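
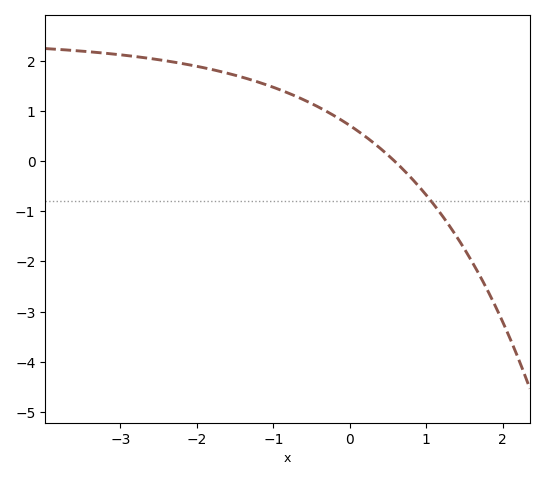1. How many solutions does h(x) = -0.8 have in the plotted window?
1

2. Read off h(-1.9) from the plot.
1.86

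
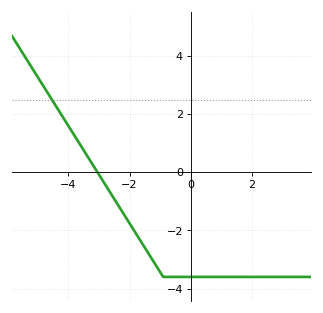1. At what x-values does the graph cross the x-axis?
-3.05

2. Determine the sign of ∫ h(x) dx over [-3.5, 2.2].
negative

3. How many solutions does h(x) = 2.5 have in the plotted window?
1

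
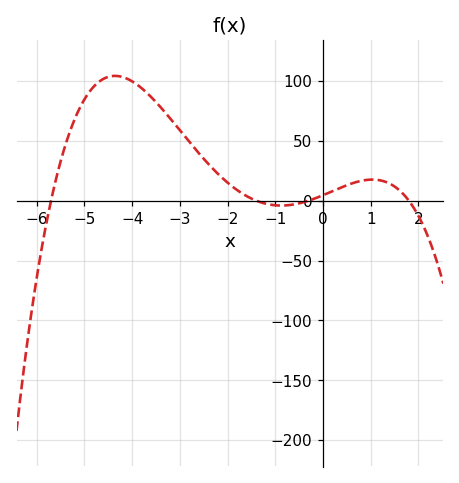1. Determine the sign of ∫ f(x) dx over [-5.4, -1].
positive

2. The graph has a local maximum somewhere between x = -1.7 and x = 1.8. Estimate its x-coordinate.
1.03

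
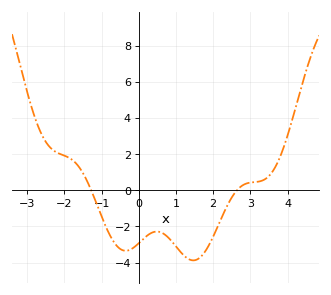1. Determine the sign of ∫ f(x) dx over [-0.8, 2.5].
negative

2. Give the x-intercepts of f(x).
-1.28, 2.64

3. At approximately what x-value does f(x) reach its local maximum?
0.487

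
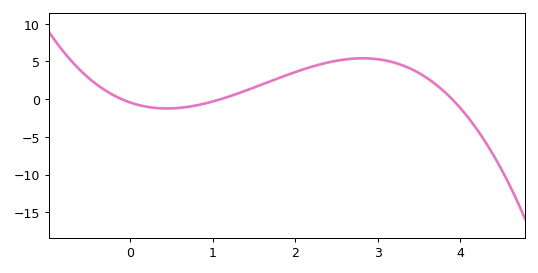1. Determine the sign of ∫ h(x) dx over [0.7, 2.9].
positive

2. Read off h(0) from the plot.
-0.5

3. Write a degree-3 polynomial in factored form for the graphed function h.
y = -1(x + 0.1)(x - 1.1)(x - 3.9)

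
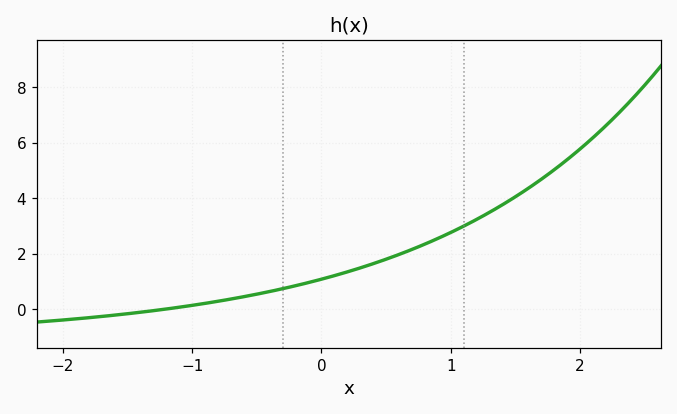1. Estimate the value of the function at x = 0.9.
2.6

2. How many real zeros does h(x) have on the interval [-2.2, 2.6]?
1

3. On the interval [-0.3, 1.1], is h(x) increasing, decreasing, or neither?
increasing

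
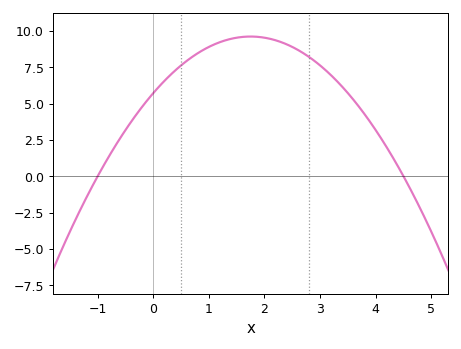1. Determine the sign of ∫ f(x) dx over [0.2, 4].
positive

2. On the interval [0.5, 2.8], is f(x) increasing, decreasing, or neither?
neither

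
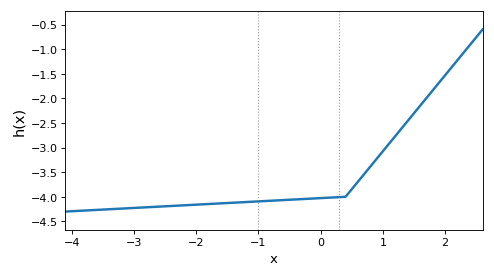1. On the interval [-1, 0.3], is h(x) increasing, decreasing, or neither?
increasing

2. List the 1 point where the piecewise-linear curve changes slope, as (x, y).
(0.4, -4)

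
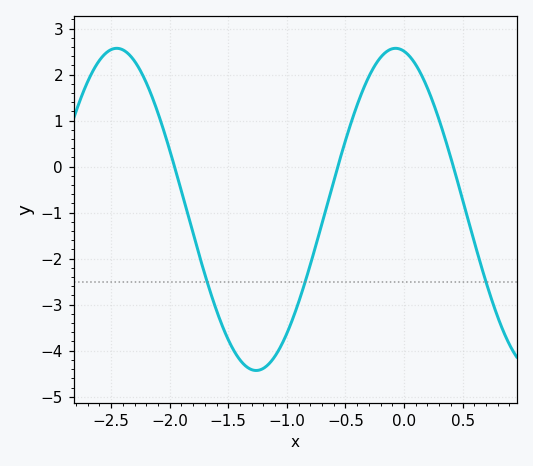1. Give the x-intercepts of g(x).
-1.96, -0.565, 0.421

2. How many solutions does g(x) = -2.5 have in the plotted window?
3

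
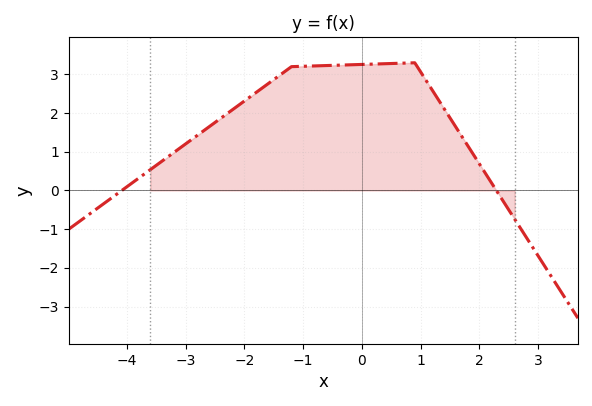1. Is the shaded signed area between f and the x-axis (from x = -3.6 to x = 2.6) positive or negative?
positive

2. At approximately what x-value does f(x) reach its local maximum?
0.8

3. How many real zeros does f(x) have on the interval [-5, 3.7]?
2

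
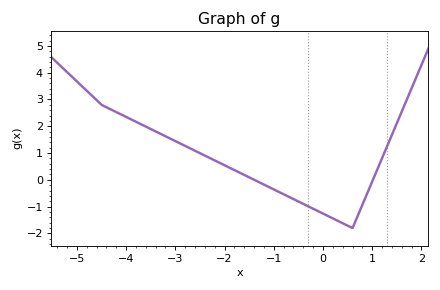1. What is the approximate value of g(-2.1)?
0.6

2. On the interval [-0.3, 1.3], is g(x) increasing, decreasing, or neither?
neither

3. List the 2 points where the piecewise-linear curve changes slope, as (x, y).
(-4.5, 2.8); (0.6, -1.8)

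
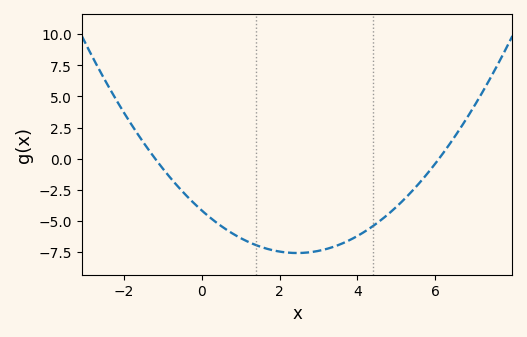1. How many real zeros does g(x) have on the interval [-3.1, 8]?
2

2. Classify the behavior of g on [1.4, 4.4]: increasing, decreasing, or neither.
neither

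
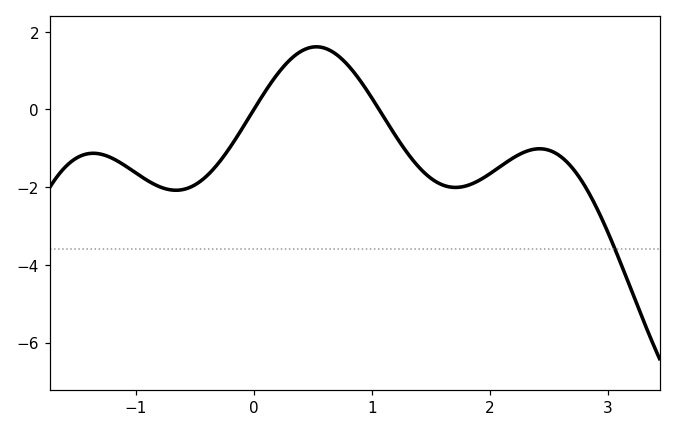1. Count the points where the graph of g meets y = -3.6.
1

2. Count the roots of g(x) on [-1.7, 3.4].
2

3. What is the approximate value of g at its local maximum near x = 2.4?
-1.01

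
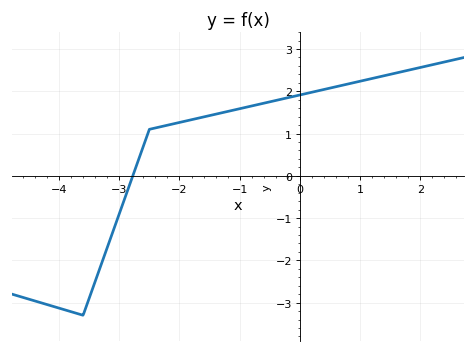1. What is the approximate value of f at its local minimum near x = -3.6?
-3.3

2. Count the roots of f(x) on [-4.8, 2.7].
1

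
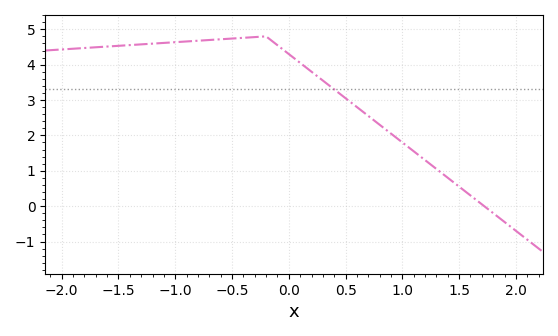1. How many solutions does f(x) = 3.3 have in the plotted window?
1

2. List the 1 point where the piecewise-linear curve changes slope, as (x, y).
(-0.2, 4.8)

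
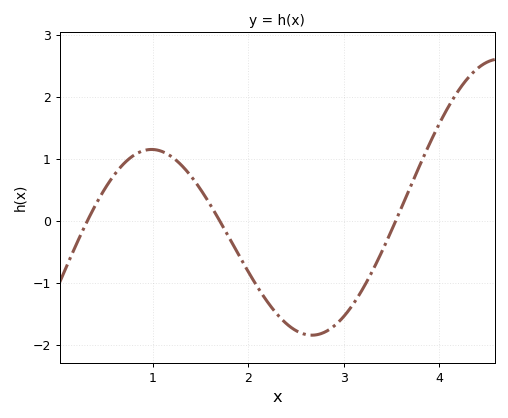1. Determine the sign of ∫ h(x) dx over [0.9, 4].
negative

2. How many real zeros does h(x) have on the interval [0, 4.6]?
3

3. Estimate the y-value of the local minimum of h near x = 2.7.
-1.85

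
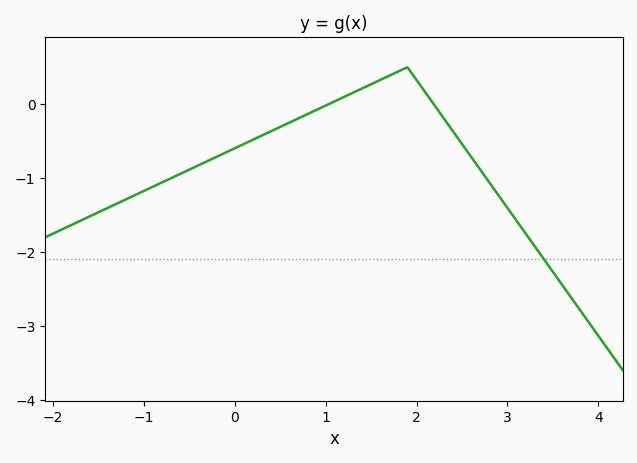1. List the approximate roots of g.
1.03, 2.19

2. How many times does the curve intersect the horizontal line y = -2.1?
1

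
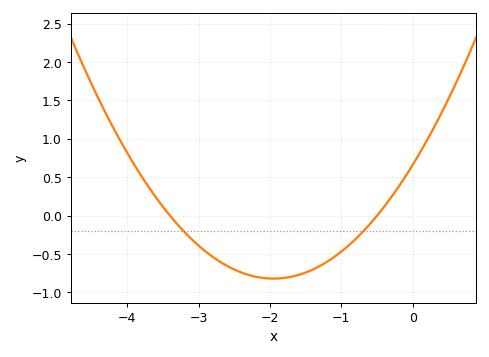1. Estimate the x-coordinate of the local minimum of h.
-1.95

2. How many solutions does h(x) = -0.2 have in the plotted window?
2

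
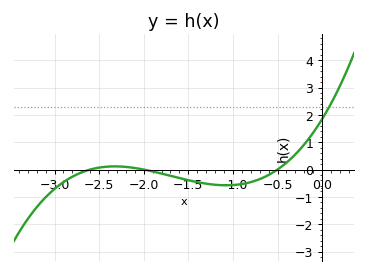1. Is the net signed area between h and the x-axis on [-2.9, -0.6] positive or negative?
negative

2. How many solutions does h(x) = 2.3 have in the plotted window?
1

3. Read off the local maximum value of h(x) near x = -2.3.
0.116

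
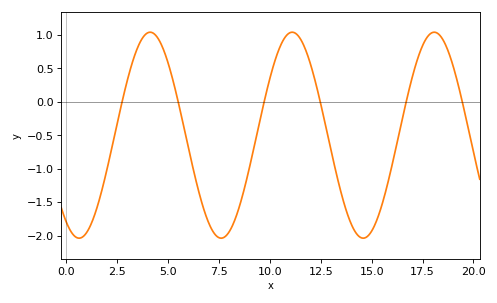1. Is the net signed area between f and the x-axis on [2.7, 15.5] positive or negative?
negative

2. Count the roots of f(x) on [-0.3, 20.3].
6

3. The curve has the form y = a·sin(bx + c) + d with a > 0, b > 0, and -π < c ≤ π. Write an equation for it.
y = 1.54sin(0.9x - 2.13) - 0.5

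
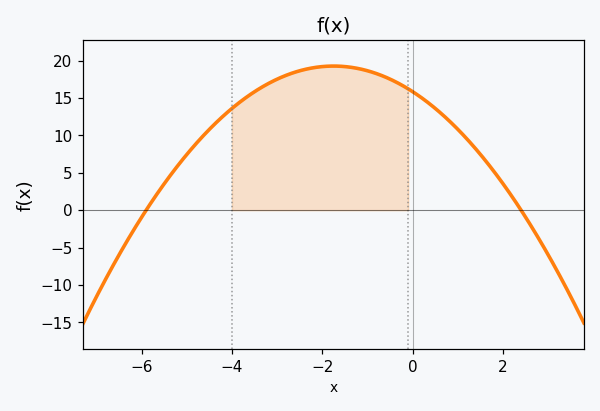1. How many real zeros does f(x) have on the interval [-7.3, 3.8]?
2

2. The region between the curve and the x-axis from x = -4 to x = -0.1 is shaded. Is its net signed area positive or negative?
positive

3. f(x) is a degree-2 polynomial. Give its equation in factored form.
y = -1.12(x + 5.9)(x - 2.4)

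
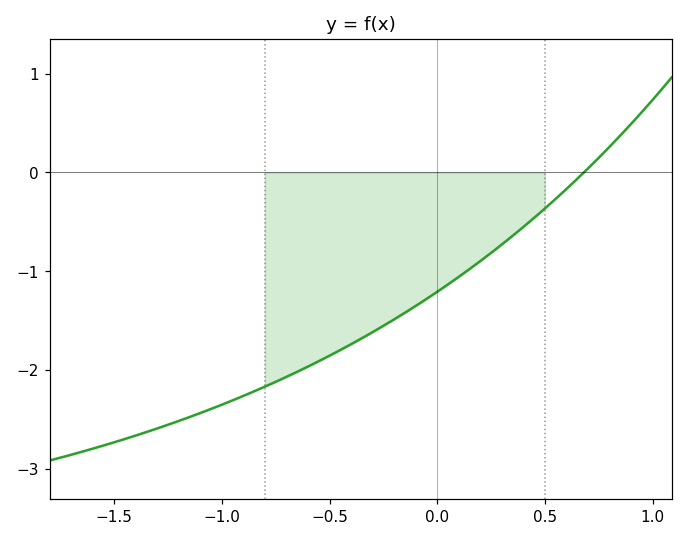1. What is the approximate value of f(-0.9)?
-2.3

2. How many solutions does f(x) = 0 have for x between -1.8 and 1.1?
1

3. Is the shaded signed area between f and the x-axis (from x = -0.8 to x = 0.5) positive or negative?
negative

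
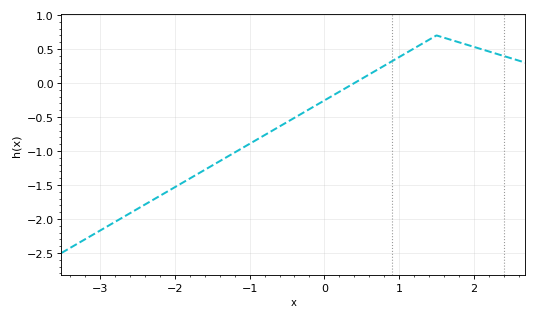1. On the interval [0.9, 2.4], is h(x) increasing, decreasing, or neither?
neither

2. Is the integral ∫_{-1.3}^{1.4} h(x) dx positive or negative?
negative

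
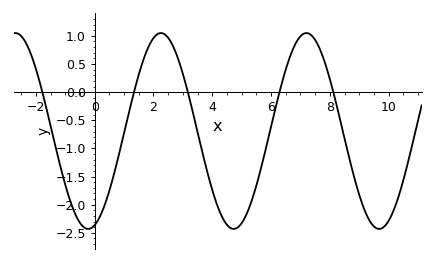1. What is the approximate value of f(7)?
1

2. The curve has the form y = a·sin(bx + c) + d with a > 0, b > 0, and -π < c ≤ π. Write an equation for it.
y = 1.74sin(1.3x - 1.3) - 0.69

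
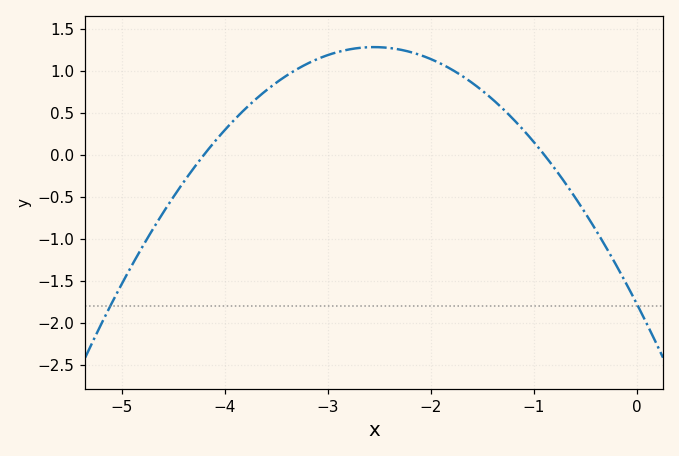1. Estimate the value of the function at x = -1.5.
0.761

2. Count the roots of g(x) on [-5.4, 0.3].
2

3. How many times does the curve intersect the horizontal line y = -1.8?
2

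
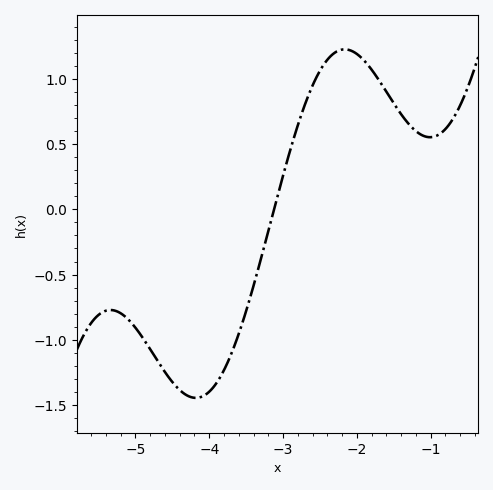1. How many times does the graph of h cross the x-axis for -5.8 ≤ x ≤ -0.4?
1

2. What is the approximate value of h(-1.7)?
0.99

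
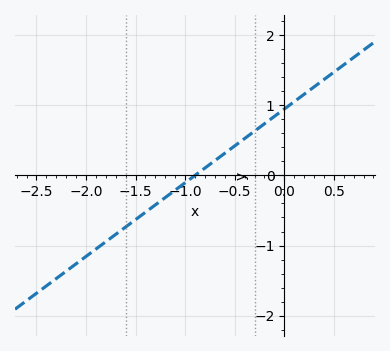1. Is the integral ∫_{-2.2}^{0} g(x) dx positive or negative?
negative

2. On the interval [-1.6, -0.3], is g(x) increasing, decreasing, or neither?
increasing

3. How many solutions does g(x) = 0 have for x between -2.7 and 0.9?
1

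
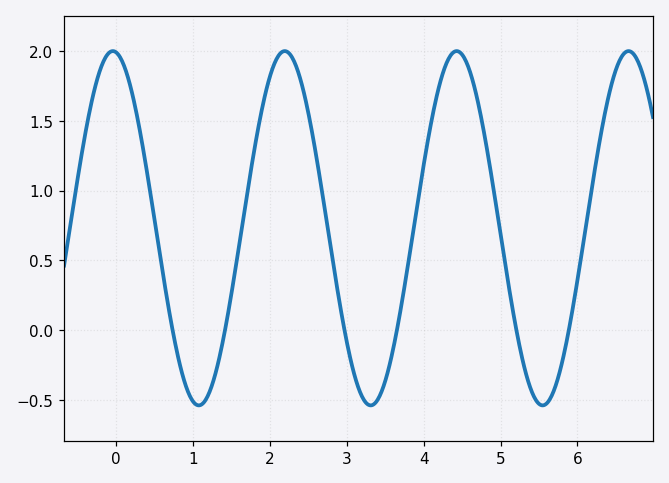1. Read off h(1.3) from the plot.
-0.295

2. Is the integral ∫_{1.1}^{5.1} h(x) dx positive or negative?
positive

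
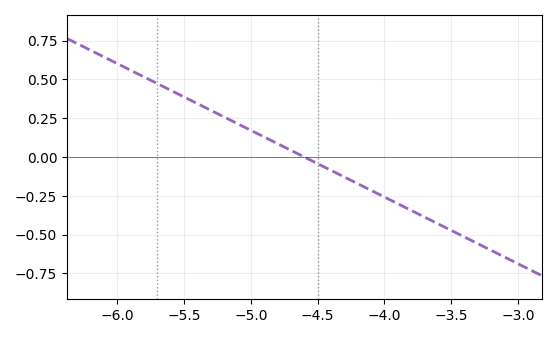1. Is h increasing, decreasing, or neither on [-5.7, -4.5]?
decreasing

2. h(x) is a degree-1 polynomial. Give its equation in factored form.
y = -0.43(x + 4.6)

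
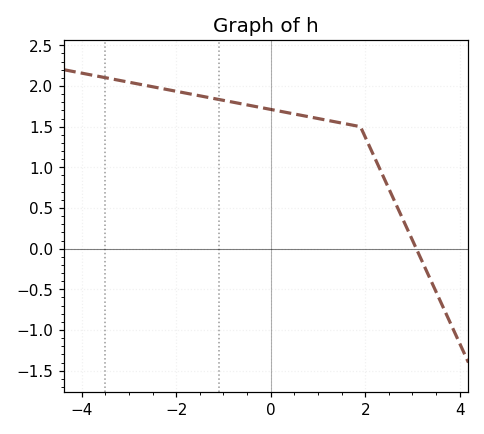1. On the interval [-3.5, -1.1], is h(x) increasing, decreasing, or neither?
decreasing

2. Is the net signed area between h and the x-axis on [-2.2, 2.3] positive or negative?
positive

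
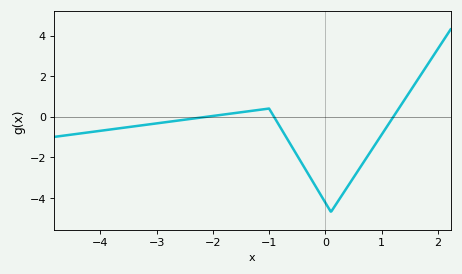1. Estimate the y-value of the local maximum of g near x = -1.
0.4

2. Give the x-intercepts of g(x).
-2.1, -0.9, 1.2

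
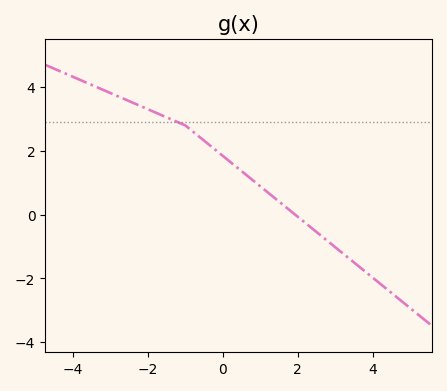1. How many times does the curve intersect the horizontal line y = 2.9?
1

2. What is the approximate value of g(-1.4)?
3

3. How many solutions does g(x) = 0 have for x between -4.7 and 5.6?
1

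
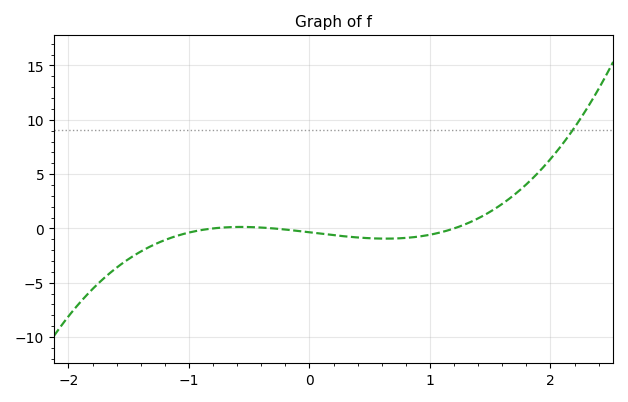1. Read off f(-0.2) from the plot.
0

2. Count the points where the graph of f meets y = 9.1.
1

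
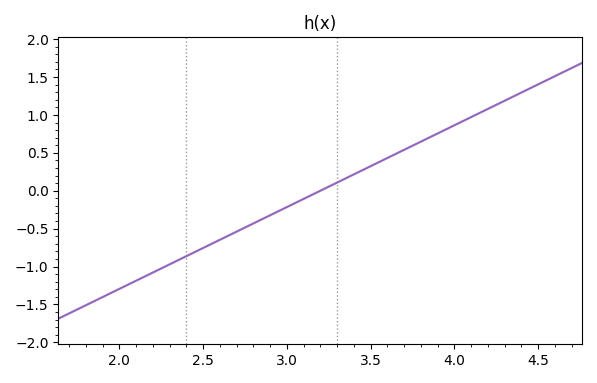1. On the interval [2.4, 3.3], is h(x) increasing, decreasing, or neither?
increasing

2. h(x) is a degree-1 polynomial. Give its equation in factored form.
y = 1.08(x - 3.2)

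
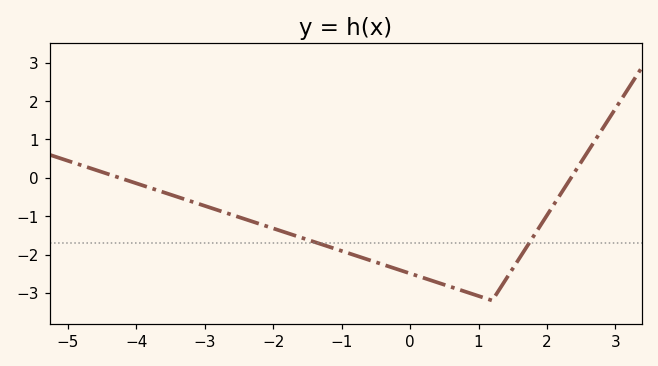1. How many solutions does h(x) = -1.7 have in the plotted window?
2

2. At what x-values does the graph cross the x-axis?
-4.25, 2.35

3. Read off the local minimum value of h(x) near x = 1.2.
-3.2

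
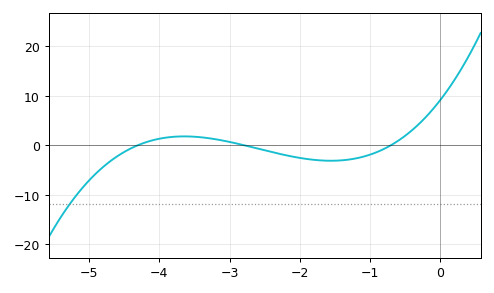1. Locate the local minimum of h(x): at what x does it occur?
-1.56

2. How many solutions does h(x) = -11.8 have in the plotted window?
1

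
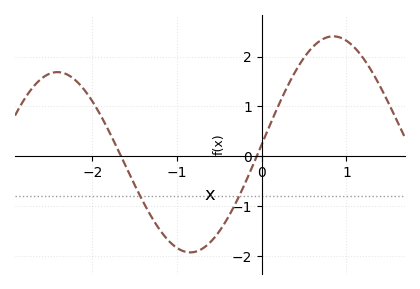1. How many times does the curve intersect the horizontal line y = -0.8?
2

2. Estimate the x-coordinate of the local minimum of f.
-0.844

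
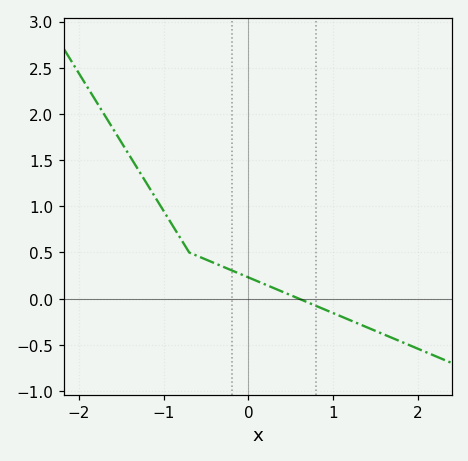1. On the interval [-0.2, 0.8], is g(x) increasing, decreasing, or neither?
decreasing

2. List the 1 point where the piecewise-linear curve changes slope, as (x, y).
(-0.7, 0.5)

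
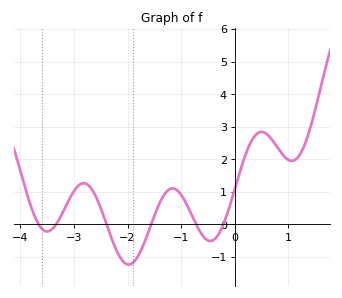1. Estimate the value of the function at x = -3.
1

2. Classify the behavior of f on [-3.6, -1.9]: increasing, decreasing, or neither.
neither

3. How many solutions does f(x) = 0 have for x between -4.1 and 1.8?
6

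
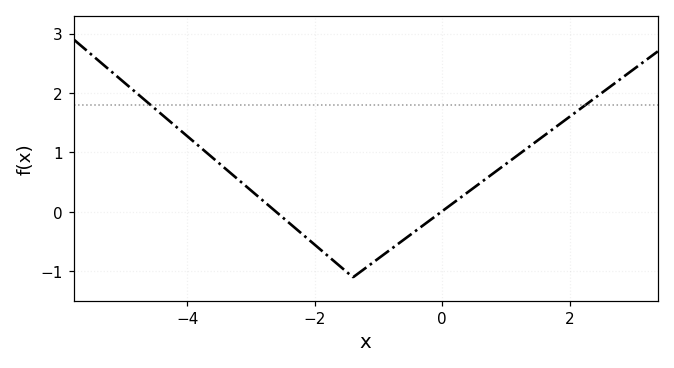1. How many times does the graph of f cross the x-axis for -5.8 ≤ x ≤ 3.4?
2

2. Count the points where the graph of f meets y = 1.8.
2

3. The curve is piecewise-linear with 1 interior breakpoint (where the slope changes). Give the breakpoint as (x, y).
(-1.4, -1.1)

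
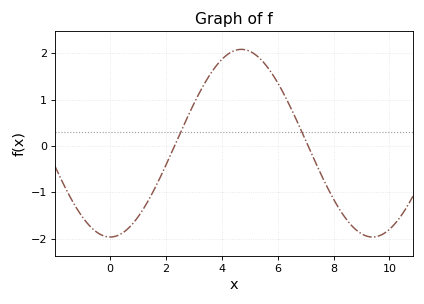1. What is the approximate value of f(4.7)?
2.08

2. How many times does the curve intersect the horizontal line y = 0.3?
2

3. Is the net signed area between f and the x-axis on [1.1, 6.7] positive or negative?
positive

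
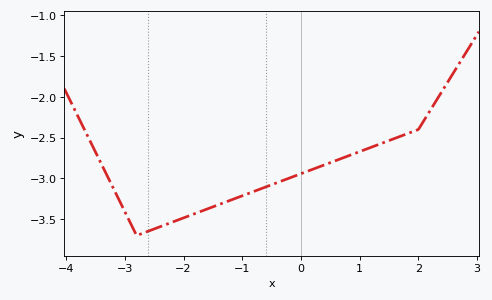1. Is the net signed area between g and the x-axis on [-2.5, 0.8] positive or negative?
negative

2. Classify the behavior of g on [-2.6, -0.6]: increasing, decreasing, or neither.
increasing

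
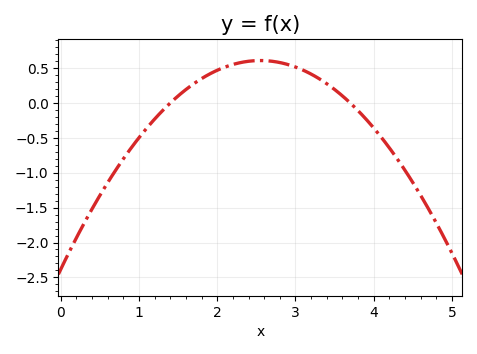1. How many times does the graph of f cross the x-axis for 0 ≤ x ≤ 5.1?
2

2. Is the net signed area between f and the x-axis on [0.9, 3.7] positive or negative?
positive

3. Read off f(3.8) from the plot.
-0.1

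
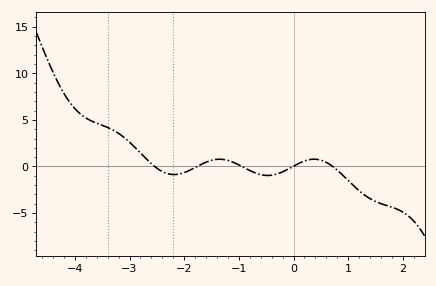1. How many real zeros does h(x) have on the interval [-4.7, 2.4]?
5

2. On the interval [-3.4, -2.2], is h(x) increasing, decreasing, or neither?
decreasing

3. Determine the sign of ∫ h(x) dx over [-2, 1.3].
negative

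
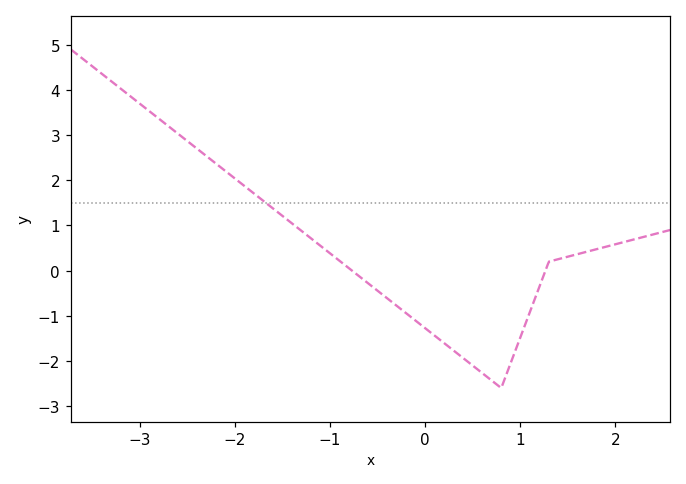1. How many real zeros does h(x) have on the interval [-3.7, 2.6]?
2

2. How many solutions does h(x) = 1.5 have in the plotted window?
1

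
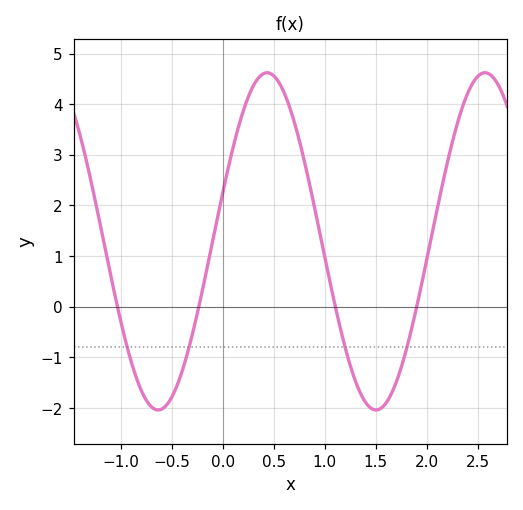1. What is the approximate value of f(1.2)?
-0.8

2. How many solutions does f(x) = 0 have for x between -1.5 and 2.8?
4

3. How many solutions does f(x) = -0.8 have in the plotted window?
4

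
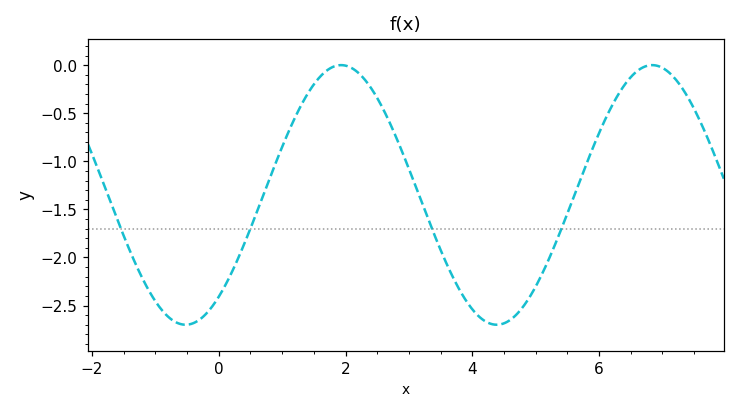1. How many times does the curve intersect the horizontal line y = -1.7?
4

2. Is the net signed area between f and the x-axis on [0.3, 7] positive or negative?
negative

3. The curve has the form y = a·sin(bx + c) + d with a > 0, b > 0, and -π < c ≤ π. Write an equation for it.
y = 1.35sin(1.28x - 0.902) - 1.35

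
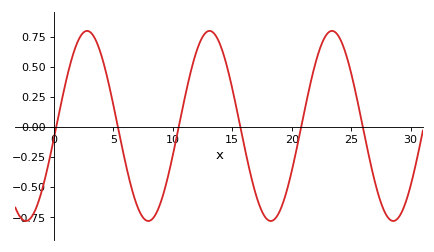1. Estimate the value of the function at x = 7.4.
-0.738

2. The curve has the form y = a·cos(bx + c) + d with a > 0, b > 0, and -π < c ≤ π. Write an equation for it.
y = 0.79cos(0.61x - 1.7) + 0.01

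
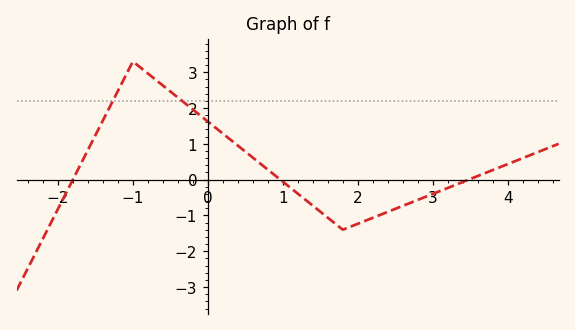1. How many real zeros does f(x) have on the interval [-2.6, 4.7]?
3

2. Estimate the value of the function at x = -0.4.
2.3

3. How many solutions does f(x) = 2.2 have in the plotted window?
2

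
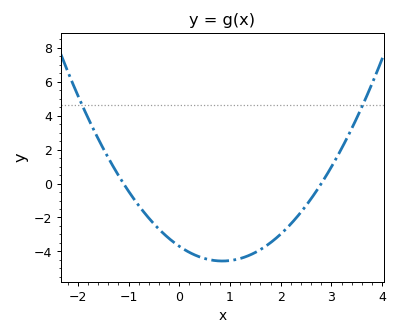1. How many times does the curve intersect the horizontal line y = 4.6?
2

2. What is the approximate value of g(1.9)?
-3.2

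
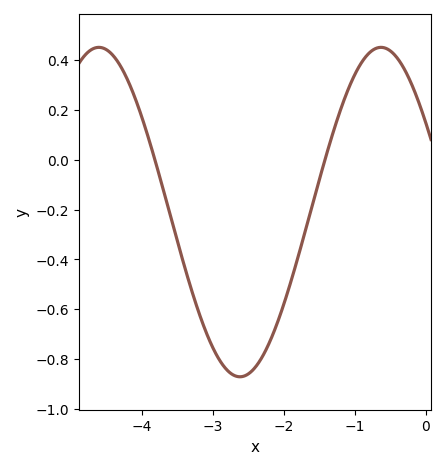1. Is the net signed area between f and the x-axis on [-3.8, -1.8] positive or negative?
negative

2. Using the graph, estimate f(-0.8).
0.427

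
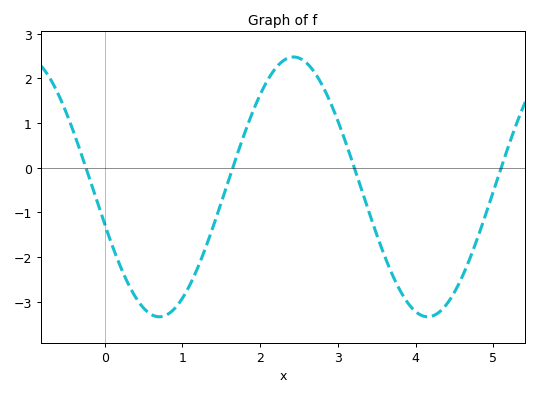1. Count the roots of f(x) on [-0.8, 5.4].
4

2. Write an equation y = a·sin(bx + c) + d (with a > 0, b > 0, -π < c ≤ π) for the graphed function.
y = 2.91sin(1.82x - 2.85) - 0.43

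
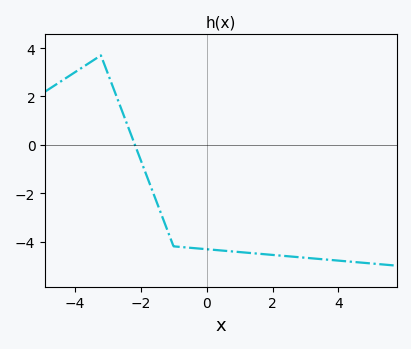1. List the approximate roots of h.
-2.17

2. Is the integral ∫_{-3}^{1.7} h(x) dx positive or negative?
negative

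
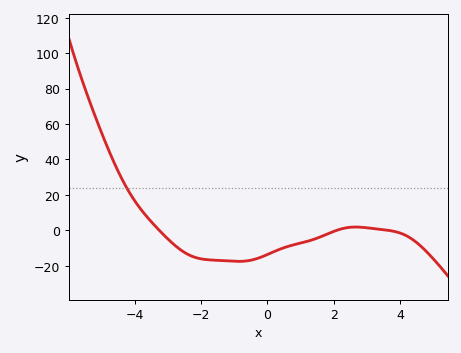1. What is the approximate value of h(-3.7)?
9.08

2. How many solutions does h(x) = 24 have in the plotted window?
1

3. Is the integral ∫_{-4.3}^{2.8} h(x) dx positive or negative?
negative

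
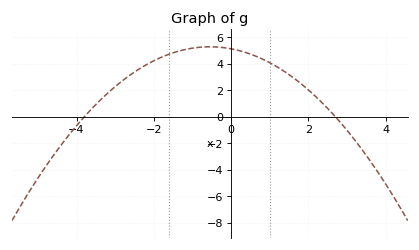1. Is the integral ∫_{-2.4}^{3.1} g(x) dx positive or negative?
positive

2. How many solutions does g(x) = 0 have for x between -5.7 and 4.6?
2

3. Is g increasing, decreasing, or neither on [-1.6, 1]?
neither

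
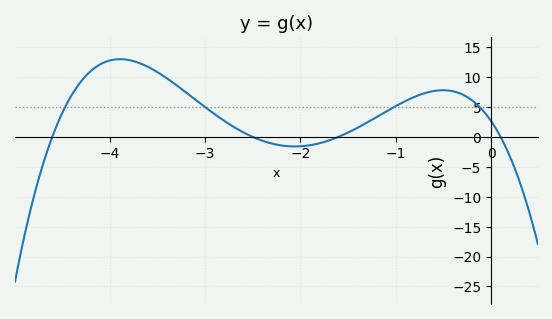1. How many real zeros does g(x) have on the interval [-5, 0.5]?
4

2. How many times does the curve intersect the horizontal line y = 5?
4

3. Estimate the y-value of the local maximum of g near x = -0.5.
8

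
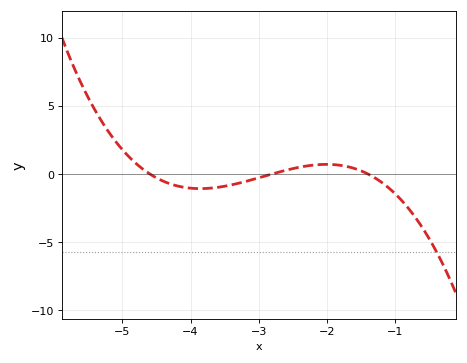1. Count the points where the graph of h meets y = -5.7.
1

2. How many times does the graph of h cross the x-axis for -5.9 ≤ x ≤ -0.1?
3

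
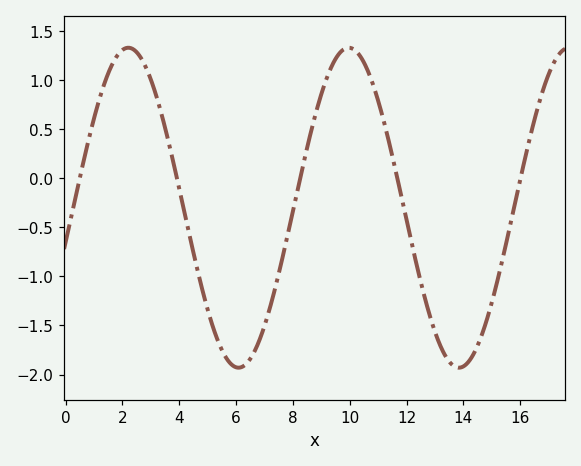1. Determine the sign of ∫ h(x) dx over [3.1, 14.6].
negative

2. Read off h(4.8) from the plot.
-1.1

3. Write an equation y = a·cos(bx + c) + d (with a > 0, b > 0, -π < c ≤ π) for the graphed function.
y = 1.63cos(0.81x - 1.8) - 0.3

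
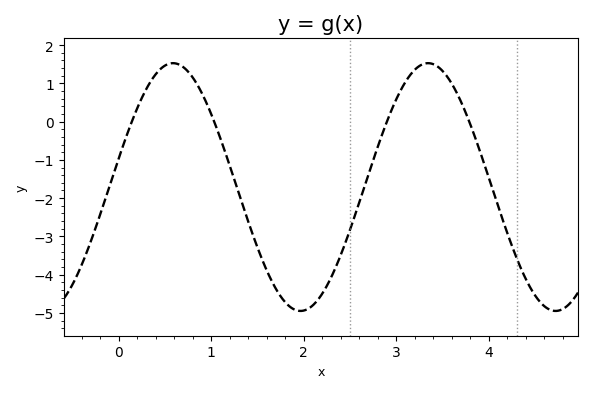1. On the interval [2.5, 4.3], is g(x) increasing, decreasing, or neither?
neither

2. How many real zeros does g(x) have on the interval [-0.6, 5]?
4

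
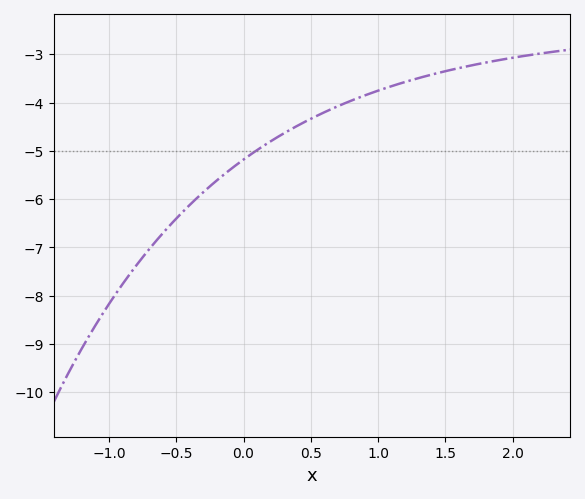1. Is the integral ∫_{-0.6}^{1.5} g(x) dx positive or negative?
negative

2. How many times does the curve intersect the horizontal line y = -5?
1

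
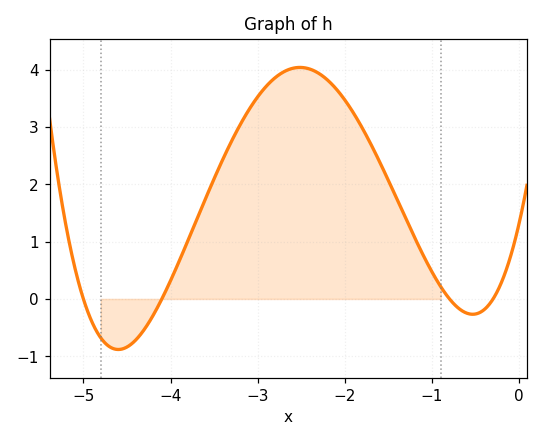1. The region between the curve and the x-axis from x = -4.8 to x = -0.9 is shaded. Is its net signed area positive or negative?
positive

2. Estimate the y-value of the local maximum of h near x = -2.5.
4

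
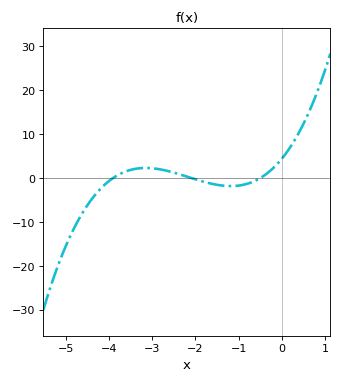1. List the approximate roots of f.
-3.9, -2.1, -0.5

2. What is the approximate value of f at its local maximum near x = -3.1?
2.27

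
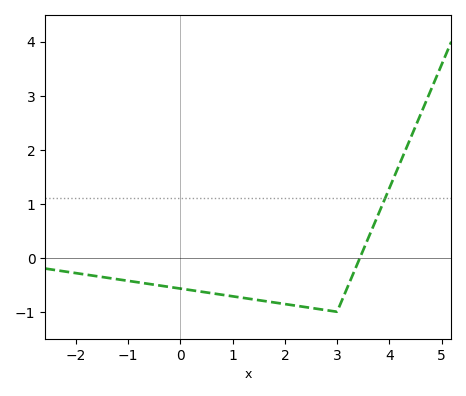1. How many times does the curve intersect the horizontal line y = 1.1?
1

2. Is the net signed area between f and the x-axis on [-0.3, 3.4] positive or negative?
negative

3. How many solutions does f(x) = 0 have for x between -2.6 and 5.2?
1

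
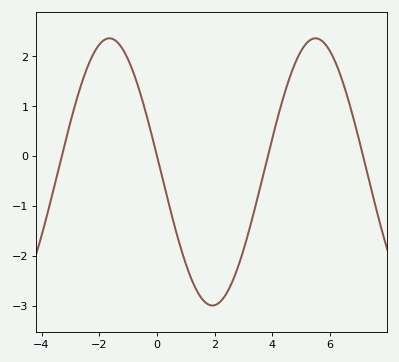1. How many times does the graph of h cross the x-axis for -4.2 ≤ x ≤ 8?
4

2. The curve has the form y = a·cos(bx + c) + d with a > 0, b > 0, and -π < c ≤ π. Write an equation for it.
y = 2.68cos(0.88x + 1.45) - 0.32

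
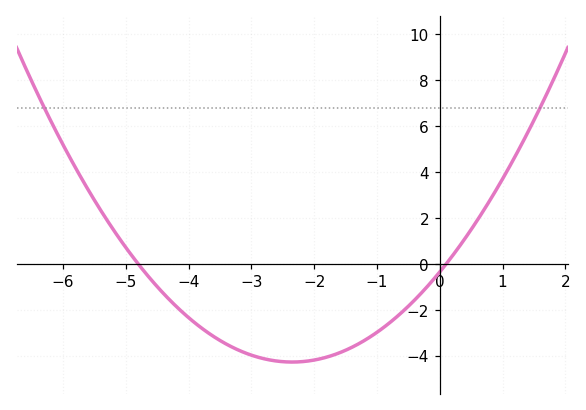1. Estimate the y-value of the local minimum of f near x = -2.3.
-4.26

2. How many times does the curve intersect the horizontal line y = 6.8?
2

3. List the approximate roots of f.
-4.8, 0.1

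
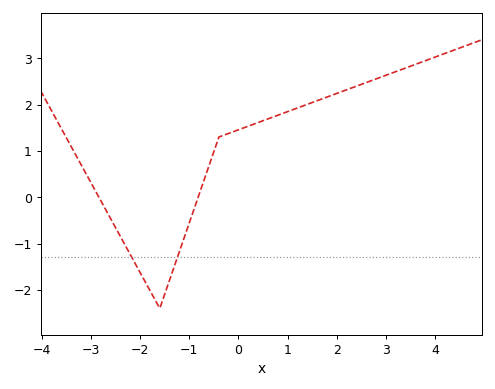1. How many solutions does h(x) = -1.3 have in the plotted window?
2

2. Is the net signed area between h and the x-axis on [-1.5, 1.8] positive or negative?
positive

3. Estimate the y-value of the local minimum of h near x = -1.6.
-2.4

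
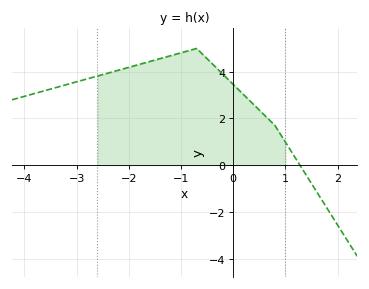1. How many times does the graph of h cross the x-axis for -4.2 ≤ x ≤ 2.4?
1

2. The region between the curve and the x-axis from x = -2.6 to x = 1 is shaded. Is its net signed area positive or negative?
positive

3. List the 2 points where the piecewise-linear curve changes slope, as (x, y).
(-0.7, 5); (0.8, 1.7)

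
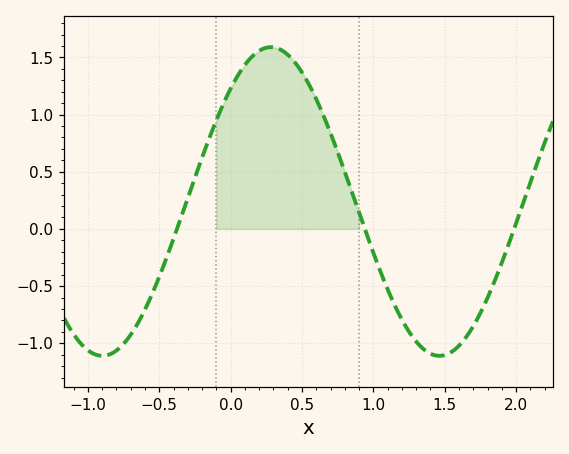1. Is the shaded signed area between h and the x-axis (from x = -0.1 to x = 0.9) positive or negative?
positive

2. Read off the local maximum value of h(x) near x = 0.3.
1.6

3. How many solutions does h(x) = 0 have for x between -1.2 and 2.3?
3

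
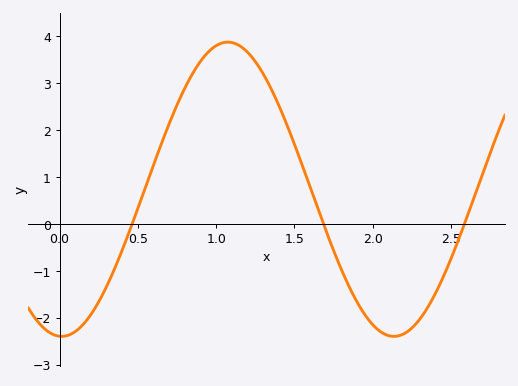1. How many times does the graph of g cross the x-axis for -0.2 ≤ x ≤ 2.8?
3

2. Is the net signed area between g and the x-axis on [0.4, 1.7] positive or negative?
positive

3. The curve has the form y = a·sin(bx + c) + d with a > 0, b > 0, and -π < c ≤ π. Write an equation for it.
y = 3.14sin(3x - 1.6) + 0.74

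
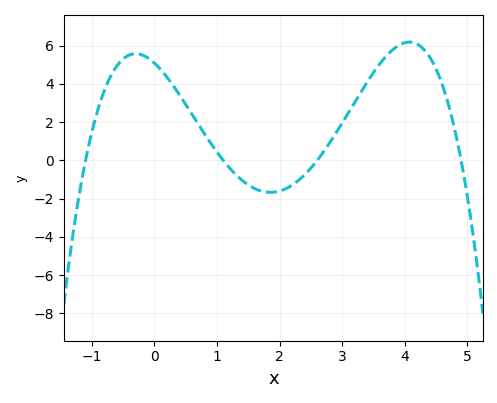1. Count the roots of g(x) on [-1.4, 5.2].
4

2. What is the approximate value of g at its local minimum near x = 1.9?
-1.67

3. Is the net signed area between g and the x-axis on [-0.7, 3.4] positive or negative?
positive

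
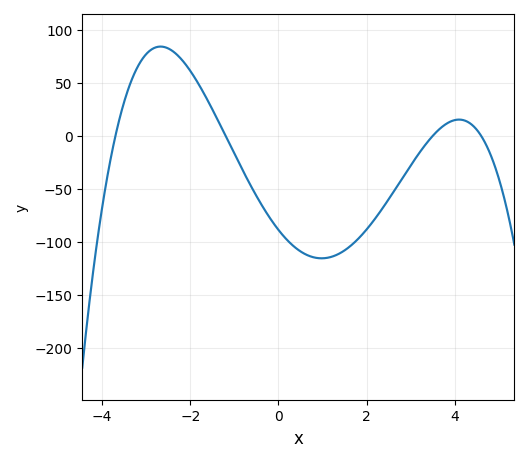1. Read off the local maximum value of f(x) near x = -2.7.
84.2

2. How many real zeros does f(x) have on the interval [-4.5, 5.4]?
4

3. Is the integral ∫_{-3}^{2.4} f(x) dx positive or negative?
negative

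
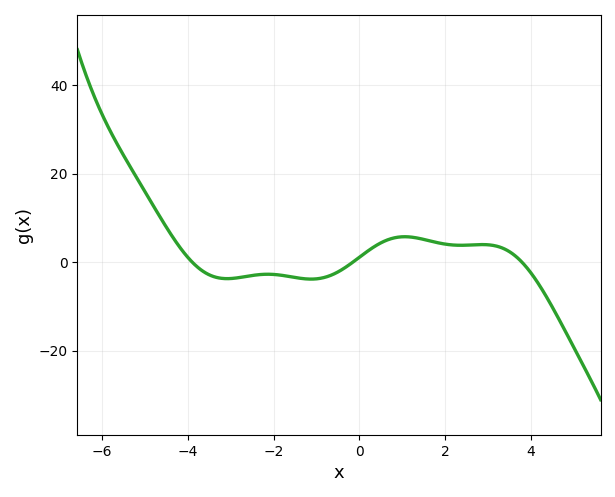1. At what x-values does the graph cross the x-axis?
-3.8, -0.2, 3.8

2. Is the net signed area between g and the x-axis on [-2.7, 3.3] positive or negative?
positive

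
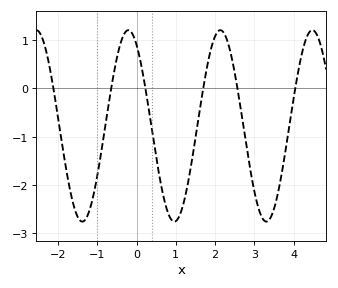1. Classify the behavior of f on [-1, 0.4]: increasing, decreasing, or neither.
neither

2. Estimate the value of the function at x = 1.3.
-2.01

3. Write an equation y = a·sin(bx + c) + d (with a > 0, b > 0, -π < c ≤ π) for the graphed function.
y = 1.98sin(2.68x + 2.13) - 0.78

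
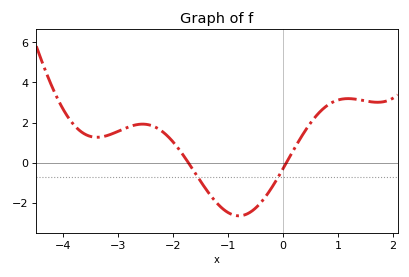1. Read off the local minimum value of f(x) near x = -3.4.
1.27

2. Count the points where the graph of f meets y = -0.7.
2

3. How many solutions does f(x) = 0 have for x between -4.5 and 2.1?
2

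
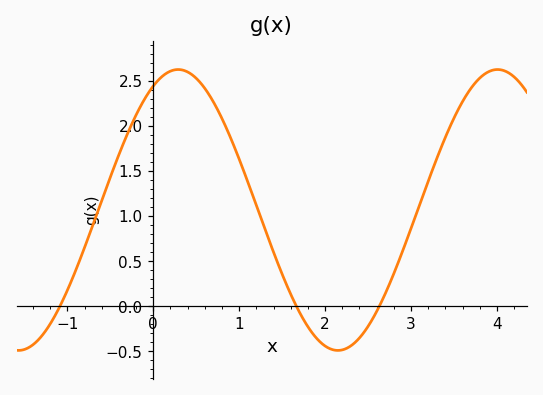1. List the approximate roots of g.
-1.09, 1.67, 2.63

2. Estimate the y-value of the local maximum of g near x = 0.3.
2.63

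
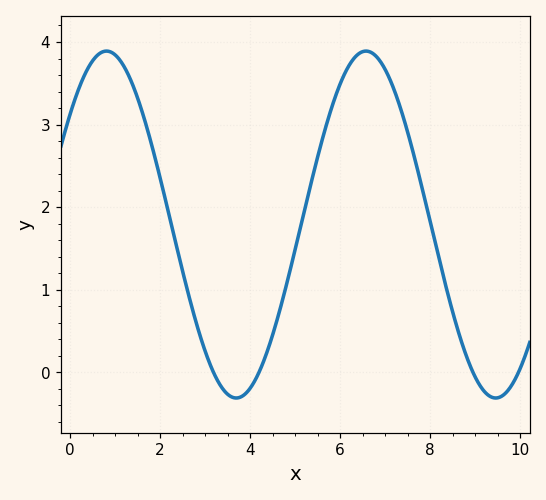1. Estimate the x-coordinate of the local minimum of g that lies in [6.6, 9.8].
9.4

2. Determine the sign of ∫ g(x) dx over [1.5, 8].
positive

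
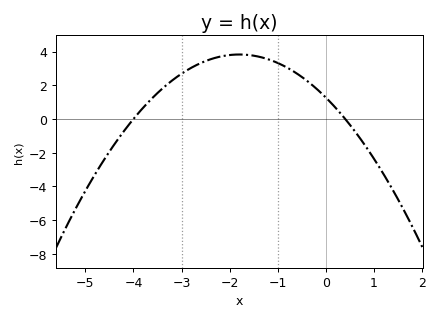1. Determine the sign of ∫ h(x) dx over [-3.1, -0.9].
positive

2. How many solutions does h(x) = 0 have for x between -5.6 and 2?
2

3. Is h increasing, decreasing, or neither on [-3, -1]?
neither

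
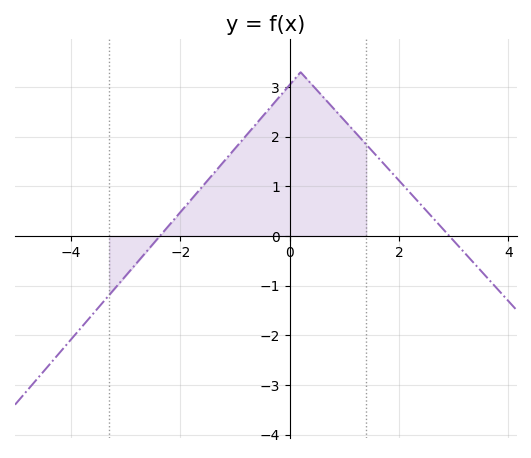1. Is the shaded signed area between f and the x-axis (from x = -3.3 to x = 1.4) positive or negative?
positive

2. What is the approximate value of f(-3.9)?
-2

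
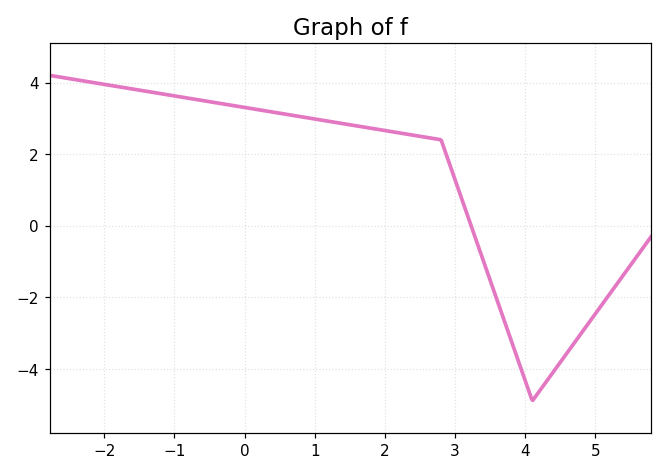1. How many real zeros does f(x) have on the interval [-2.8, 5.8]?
1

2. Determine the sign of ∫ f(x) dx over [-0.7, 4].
positive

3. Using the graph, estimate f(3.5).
-1.53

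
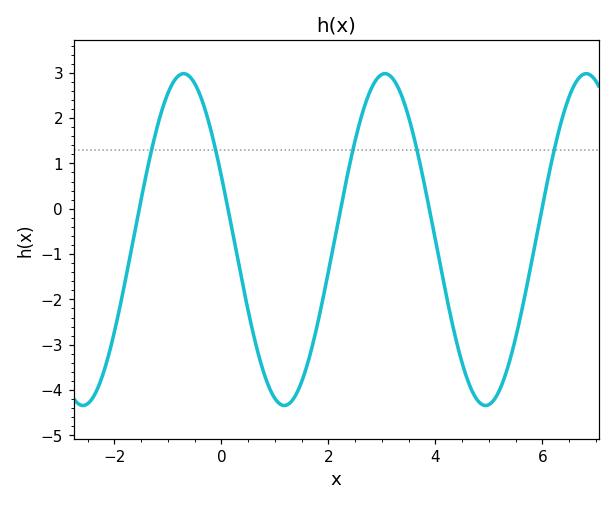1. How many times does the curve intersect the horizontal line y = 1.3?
5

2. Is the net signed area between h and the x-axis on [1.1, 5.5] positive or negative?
negative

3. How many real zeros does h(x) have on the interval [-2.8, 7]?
5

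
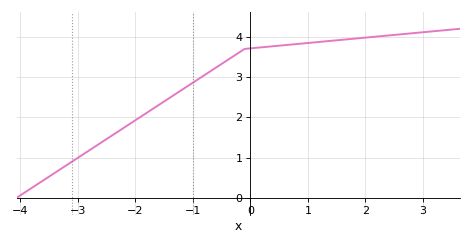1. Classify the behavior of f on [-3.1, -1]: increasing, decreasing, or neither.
increasing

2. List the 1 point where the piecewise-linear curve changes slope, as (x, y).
(-0.1, 3.7)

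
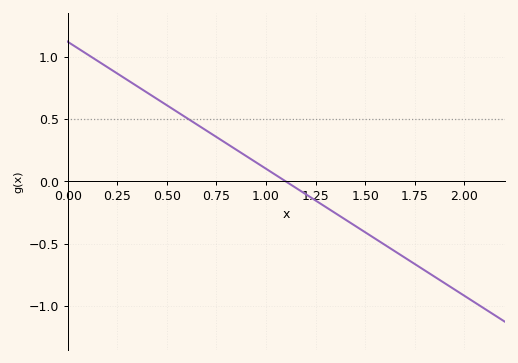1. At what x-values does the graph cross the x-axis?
1.1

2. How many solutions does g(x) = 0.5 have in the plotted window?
1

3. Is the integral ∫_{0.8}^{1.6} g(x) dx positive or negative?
negative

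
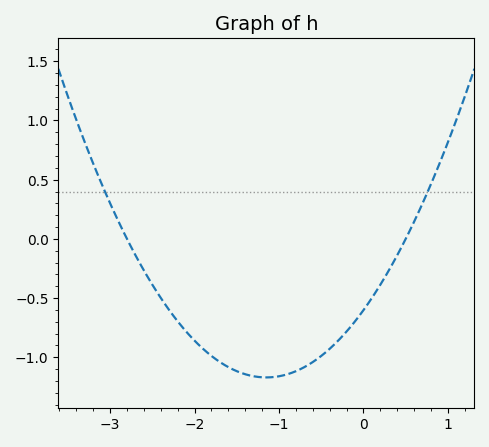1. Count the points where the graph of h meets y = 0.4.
2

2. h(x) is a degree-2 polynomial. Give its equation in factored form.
y = 0.43(x + 2.8)(x - 0.5)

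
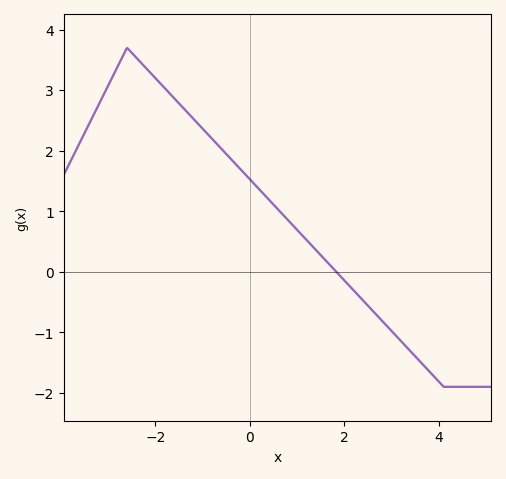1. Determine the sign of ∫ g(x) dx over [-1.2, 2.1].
positive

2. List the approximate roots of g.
1.8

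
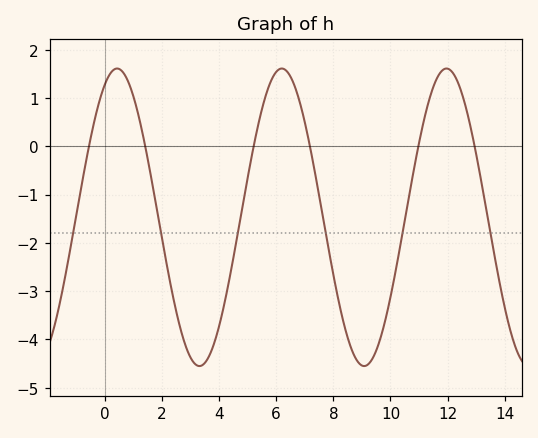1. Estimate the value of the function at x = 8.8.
-4.41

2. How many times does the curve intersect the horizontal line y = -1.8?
6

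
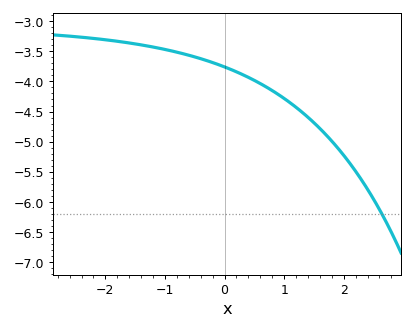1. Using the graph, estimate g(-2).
-3.3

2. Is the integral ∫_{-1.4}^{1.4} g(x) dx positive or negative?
negative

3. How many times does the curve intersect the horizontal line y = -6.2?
1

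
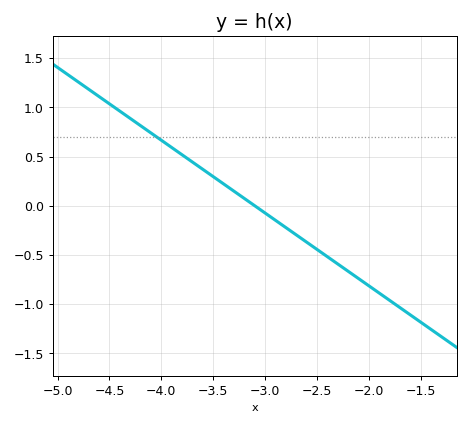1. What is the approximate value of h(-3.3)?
0.148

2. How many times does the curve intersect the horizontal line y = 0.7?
1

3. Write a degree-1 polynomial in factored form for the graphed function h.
y = -0.74(x + 3.1)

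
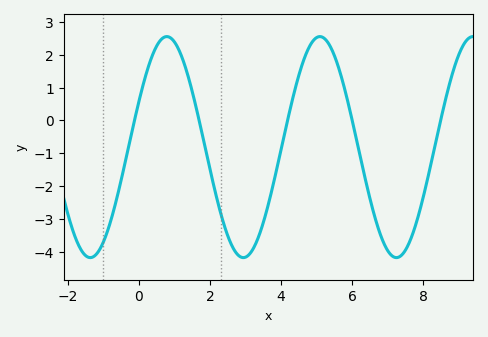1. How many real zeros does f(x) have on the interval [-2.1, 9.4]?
5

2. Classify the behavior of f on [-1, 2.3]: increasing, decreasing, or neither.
neither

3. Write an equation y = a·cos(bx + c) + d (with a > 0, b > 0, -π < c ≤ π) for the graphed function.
y = 3.36cos(1.5x - 1.1) - 0.81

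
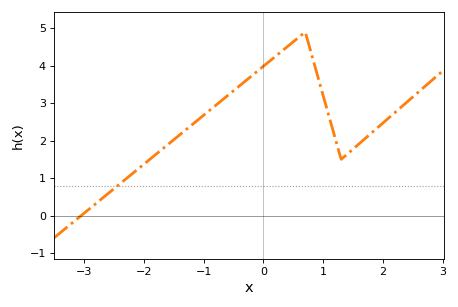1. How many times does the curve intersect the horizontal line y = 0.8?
1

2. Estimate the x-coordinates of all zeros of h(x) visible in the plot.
-3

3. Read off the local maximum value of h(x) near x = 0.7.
4.9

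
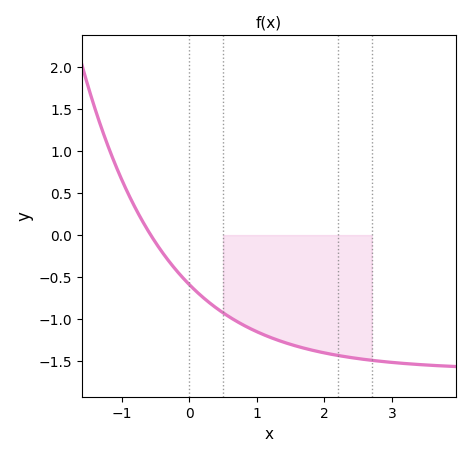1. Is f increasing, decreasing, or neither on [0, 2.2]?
decreasing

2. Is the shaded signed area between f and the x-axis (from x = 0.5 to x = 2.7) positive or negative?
negative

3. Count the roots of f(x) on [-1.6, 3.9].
1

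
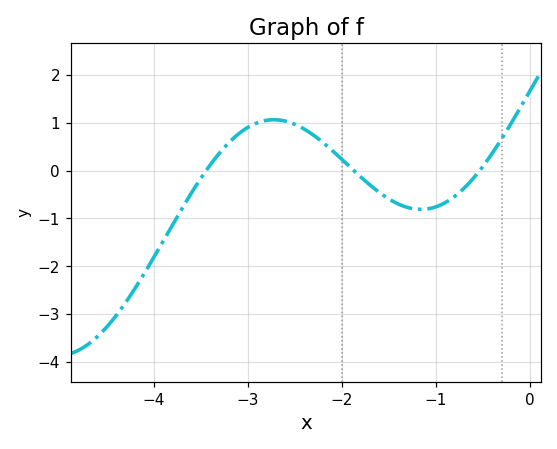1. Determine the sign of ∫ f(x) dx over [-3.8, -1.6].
positive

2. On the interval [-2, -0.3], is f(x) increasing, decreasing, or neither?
neither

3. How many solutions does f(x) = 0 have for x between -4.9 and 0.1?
3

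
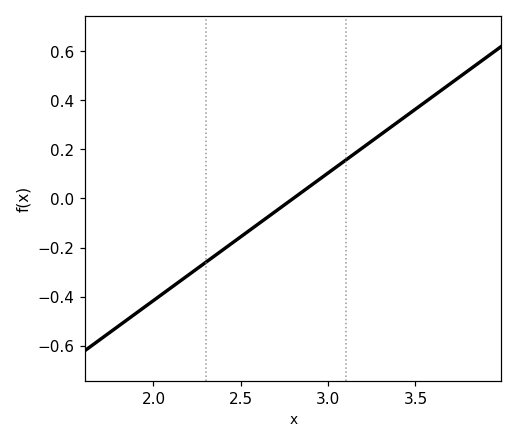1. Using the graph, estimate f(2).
-0.416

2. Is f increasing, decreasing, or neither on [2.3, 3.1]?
increasing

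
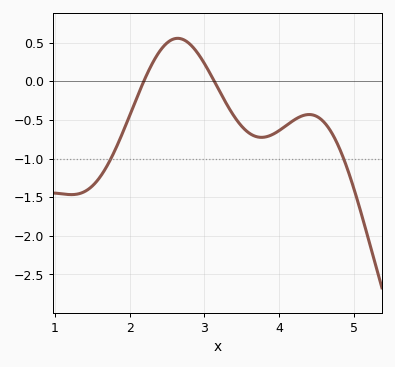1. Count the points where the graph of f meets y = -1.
2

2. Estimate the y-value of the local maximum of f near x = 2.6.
0.55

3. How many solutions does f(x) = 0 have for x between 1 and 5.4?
2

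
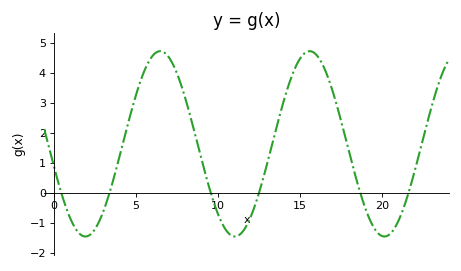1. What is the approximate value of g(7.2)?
4.36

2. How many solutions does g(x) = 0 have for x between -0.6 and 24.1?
6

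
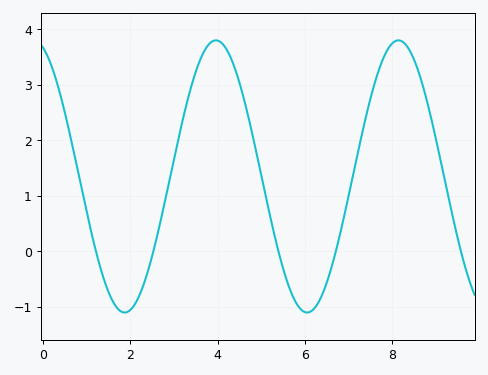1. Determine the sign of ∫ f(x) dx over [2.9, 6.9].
positive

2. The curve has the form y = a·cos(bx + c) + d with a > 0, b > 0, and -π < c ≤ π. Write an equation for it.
y = 2.45cos(1.5x + 0.342) + 1.35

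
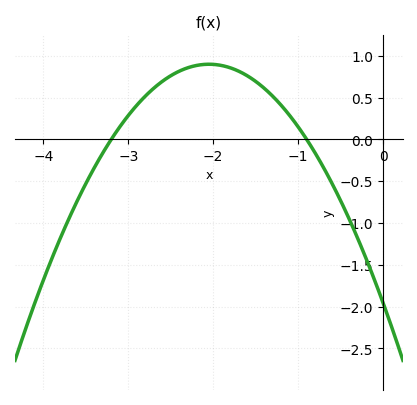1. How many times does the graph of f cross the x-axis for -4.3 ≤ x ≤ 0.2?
2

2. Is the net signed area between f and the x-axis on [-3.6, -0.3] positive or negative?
positive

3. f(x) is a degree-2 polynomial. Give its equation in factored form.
y = -0.68(x + 3.2)(x + 0.9)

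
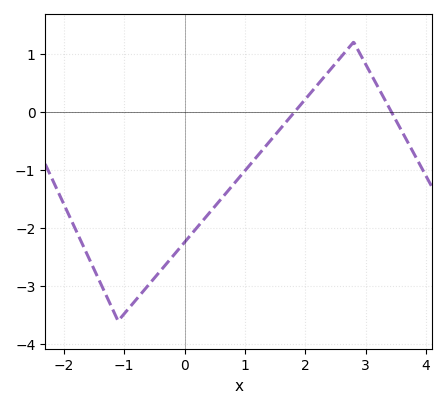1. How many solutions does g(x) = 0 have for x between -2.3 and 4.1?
2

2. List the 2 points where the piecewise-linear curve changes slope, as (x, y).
(-1.1, -3.6); (2.8, 1.2)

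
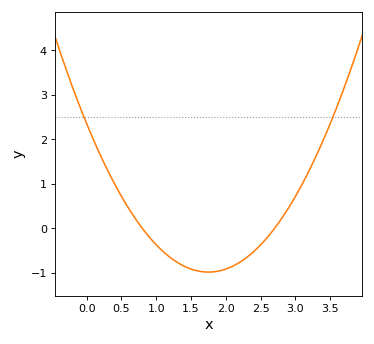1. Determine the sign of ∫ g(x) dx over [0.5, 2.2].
negative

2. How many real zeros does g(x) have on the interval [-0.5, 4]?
2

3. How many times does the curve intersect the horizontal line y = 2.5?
2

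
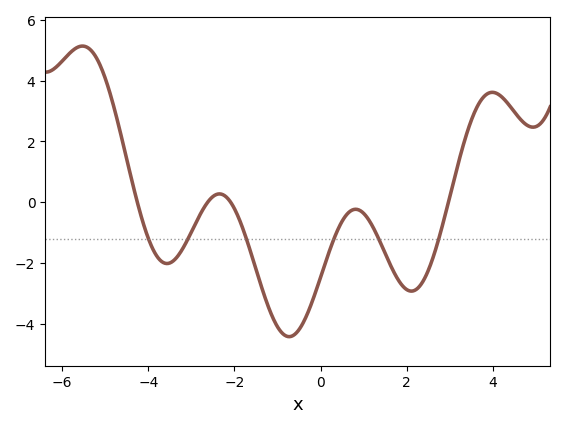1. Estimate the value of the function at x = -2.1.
0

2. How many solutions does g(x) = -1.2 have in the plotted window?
6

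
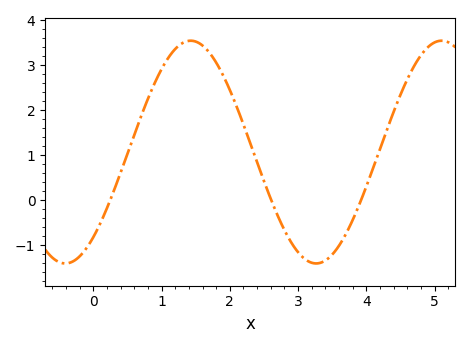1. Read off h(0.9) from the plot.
2.61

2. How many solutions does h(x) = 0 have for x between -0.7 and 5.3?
3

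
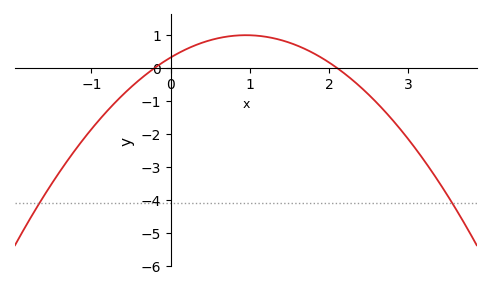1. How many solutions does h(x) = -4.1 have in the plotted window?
2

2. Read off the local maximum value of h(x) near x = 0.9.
1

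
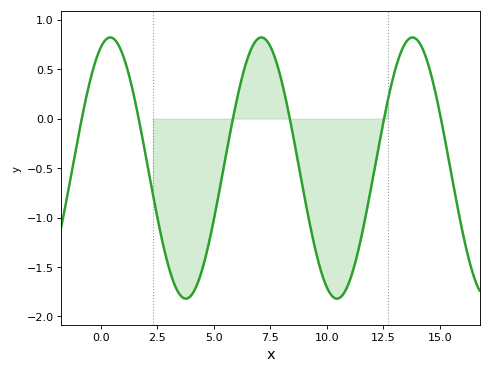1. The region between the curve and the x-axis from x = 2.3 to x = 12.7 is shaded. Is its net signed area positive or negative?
negative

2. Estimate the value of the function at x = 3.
-1.5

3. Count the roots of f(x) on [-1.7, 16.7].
6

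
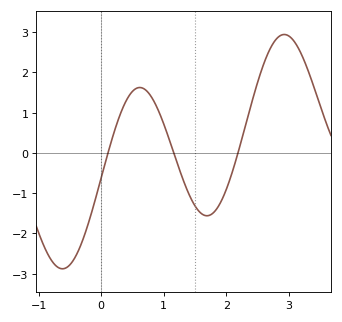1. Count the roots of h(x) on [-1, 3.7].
3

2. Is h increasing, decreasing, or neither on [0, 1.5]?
neither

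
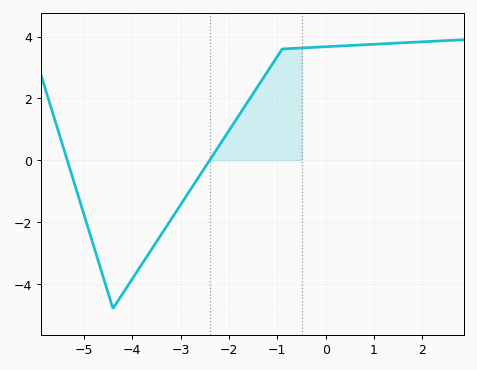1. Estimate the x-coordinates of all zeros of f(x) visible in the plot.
-5.4, -2.4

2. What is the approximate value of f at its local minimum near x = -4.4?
-4.8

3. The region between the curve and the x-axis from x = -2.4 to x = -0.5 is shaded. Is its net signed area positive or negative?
positive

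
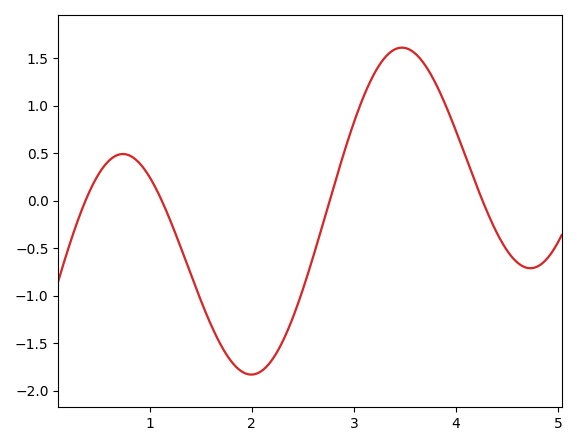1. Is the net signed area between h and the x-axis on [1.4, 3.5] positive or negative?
negative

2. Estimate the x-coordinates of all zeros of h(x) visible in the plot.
0.371, 1.12, 2.76, 4.26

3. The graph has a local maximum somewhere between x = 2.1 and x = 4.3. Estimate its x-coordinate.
3.47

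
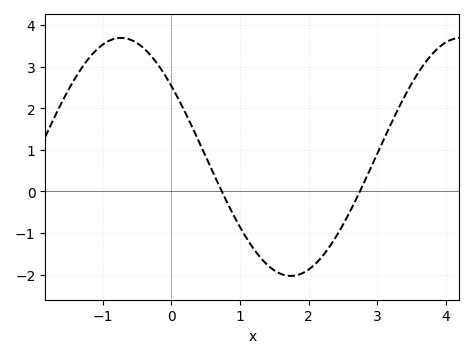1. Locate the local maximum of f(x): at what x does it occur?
-0.7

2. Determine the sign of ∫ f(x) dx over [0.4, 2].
negative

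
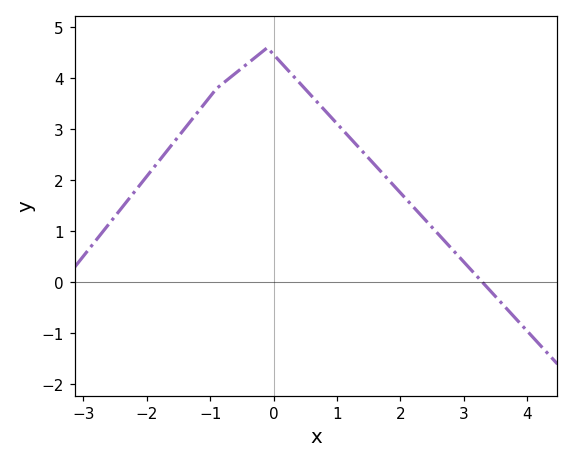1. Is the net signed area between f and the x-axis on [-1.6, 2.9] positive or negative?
positive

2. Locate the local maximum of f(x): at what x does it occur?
-0.099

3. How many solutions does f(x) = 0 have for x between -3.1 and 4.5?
1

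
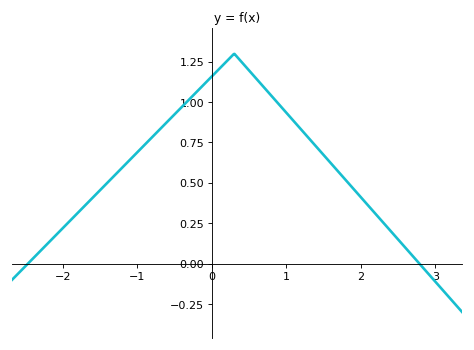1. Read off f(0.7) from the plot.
1.09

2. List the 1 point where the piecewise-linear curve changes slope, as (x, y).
(0.3, 1.3)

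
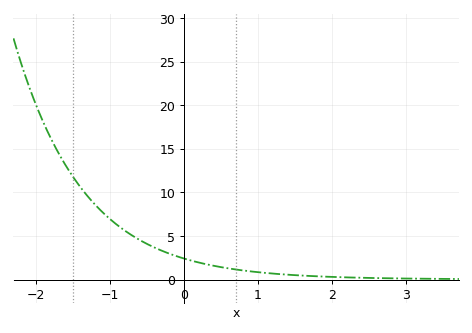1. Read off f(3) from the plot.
0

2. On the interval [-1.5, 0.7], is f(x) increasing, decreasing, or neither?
decreasing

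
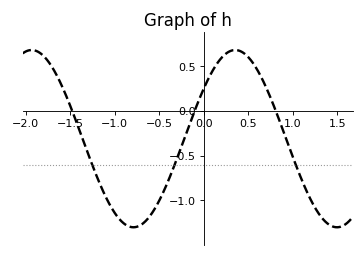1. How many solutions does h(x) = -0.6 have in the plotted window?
3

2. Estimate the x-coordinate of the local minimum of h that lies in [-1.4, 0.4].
-0.789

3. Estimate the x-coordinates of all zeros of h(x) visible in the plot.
-1.48, -0.102, 0.808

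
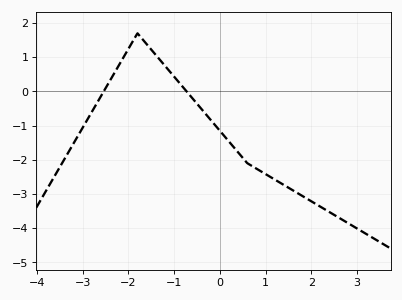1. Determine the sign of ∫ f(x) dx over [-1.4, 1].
negative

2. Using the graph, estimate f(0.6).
-2.1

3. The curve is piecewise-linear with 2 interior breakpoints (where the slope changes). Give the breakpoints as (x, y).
(-1.8, 1.7); (0.6, -2.1)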